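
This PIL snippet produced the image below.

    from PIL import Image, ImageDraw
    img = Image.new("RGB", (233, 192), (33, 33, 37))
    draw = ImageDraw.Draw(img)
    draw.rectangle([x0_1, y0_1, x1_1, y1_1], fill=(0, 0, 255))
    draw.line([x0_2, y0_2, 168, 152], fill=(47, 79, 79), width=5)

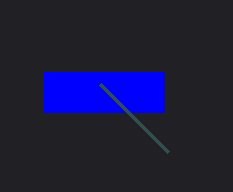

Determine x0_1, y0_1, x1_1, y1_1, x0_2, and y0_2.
x0_1 = 44; y0_1 = 72; x1_1 = 164; y1_1 = 112; x0_2 = 100; y0_2 = 84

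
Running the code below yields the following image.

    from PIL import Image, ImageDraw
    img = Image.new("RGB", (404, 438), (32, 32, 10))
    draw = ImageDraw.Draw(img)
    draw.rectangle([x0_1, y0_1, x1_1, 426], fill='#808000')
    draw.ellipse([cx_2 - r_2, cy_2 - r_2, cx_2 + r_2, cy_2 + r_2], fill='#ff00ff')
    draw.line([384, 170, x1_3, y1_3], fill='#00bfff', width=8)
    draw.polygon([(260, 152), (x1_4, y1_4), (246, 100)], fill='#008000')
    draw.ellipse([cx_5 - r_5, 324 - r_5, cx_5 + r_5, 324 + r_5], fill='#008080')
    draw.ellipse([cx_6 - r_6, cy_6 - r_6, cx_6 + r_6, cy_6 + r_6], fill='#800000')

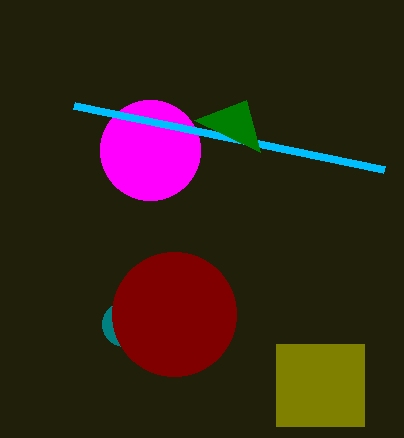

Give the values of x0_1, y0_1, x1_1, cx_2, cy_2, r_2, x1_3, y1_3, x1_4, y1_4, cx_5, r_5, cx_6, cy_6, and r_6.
x0_1 = 276; y0_1 = 344; x1_1 = 364; cx_2 = 150; cy_2 = 150; r_2 = 50; x1_3 = 74; y1_3 = 106; x1_4 = 194; y1_4 = 120; cx_5 = 124; r_5 = 22; cx_6 = 174; cy_6 = 314; r_6 = 62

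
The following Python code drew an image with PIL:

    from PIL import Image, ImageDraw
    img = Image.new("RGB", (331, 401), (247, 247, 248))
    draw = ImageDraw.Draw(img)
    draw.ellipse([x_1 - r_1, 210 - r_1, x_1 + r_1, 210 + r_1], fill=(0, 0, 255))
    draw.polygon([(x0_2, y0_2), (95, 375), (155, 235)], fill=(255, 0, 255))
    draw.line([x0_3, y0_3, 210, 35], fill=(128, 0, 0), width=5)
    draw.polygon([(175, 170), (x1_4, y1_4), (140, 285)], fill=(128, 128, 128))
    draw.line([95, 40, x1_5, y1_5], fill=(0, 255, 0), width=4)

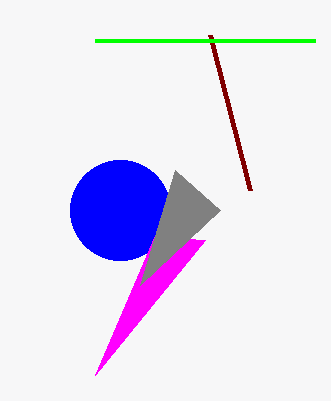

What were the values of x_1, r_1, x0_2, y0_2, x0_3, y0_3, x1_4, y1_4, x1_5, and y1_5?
x_1 = 120, r_1 = 50, x0_2 = 205, y0_2 = 240, x0_3 = 250, y0_3 = 190, x1_4 = 220, y1_4 = 210, x1_5 = 315, y1_5 = 40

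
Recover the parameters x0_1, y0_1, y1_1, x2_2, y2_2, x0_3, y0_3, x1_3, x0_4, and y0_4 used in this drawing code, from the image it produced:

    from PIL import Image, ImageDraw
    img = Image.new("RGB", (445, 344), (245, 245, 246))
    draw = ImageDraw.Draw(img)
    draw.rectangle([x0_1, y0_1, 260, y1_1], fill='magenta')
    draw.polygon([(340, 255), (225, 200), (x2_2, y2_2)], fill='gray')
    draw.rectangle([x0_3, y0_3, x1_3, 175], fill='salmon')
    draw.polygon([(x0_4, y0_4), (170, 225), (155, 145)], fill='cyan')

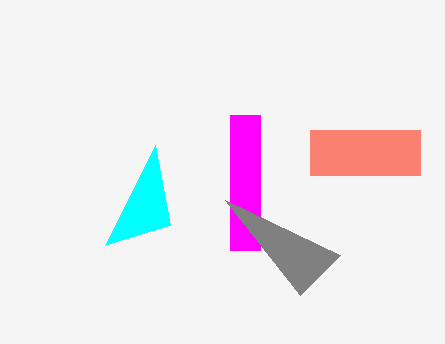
x0_1 = 230; y0_1 = 115; y1_1 = 250; x2_2 = 300; y2_2 = 295; x0_3 = 310; y0_3 = 130; x1_3 = 420; x0_4 = 105; y0_4 = 245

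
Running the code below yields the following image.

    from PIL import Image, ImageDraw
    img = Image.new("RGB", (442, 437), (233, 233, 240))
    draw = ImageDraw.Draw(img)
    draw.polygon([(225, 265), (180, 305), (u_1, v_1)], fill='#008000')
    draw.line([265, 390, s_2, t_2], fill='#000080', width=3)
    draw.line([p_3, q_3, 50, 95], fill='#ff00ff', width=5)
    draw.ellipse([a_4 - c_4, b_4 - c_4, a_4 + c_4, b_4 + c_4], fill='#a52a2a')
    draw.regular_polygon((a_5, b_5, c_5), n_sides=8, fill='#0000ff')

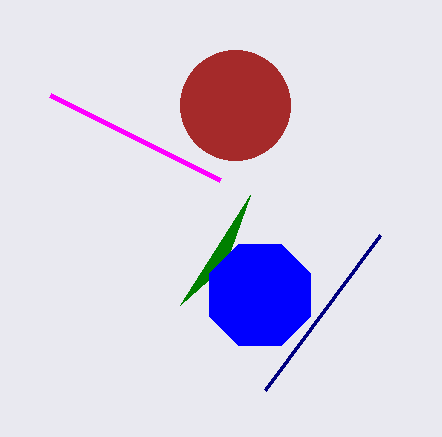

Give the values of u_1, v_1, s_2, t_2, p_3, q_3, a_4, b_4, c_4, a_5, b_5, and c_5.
u_1 = 250; v_1 = 195; s_2 = 380; t_2 = 235; p_3 = 220; q_3 = 180; a_4 = 235; b_4 = 105; c_4 = 55; a_5 = 260; b_5 = 295; c_5 = 55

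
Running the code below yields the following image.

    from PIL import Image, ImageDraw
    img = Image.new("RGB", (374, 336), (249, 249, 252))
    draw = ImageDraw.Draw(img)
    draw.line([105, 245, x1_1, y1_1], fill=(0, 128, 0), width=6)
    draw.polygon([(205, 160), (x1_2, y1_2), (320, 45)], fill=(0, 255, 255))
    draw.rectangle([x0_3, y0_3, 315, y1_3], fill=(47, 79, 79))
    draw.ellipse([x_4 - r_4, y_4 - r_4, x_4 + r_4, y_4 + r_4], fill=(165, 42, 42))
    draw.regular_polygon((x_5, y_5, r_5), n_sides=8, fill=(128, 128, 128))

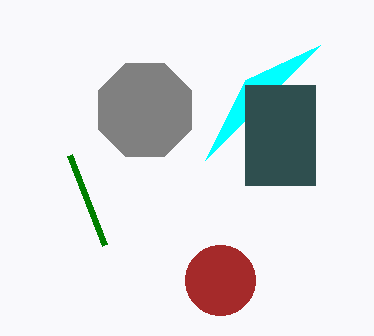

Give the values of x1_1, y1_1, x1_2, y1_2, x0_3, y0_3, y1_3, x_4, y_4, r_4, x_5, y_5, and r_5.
x1_1 = 70; y1_1 = 155; x1_2 = 245; y1_2 = 80; x0_3 = 245; y0_3 = 85; y1_3 = 185; x_4 = 220; y_4 = 280; r_4 = 35; x_5 = 145; y_5 = 110; r_5 = 50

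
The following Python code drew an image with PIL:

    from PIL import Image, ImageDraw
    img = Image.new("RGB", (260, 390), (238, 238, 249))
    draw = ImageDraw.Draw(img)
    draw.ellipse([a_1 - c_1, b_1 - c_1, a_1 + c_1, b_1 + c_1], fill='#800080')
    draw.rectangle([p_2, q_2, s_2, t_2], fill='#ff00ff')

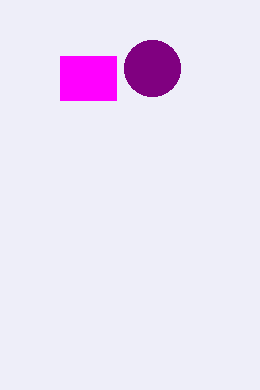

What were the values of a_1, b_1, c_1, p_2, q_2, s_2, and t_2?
a_1 = 152, b_1 = 68, c_1 = 28, p_2 = 60, q_2 = 56, s_2 = 116, t_2 = 100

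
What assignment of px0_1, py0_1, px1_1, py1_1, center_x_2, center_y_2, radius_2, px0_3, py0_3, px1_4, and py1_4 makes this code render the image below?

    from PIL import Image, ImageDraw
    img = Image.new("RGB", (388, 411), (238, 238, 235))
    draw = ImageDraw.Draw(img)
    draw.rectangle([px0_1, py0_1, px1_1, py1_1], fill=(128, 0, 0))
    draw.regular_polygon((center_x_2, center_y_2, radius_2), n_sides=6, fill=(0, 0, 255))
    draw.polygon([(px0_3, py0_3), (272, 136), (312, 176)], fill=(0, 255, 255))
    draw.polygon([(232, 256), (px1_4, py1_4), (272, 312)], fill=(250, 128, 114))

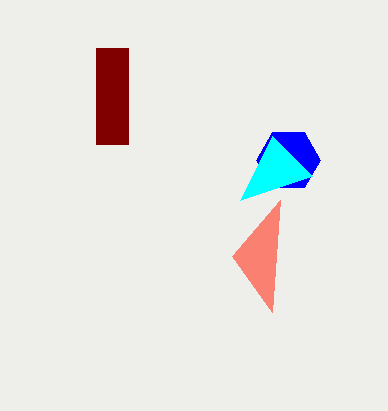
px0_1 = 96; py0_1 = 48; px1_1 = 128; py1_1 = 144; center_x_2 = 288; center_y_2 = 160; radius_2 = 32; px0_3 = 240; py0_3 = 200; px1_4 = 280; py1_4 = 200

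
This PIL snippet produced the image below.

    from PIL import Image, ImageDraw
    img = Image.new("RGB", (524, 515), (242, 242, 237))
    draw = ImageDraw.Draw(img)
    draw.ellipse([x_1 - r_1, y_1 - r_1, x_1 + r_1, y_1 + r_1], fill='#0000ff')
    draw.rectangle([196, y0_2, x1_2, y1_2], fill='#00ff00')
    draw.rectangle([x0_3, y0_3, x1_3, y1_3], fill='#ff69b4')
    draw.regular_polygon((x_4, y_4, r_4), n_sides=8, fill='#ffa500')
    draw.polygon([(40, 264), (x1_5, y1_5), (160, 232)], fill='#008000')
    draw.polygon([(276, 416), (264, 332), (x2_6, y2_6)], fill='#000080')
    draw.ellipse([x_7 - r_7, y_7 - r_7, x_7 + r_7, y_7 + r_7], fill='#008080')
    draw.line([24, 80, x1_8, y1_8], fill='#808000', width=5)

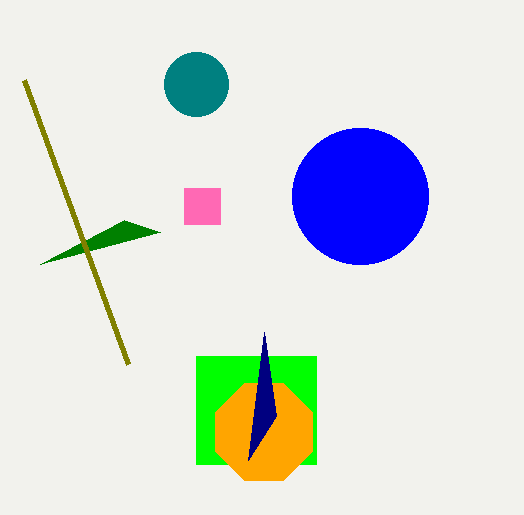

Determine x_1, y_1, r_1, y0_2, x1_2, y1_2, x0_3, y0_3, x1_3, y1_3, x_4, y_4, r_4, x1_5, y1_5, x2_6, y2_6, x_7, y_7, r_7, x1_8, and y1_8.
x_1 = 360, y_1 = 196, r_1 = 68, y0_2 = 356, x1_2 = 316, y1_2 = 464, x0_3 = 184, y0_3 = 188, x1_3 = 220, y1_3 = 224, x_4 = 264, y_4 = 432, r_4 = 52, x1_5 = 124, y1_5 = 220, x2_6 = 248, y2_6 = 460, x_7 = 196, y_7 = 84, r_7 = 32, x1_8 = 128, y1_8 = 364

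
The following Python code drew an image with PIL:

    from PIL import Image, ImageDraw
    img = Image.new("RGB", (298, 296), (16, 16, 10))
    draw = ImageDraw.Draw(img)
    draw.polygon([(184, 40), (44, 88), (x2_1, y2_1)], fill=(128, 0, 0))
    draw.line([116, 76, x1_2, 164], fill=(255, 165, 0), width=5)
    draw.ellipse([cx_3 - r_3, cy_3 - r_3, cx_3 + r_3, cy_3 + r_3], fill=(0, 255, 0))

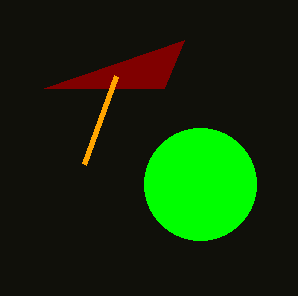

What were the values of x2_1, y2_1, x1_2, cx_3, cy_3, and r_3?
x2_1 = 164, y2_1 = 88, x1_2 = 84, cx_3 = 200, cy_3 = 184, r_3 = 56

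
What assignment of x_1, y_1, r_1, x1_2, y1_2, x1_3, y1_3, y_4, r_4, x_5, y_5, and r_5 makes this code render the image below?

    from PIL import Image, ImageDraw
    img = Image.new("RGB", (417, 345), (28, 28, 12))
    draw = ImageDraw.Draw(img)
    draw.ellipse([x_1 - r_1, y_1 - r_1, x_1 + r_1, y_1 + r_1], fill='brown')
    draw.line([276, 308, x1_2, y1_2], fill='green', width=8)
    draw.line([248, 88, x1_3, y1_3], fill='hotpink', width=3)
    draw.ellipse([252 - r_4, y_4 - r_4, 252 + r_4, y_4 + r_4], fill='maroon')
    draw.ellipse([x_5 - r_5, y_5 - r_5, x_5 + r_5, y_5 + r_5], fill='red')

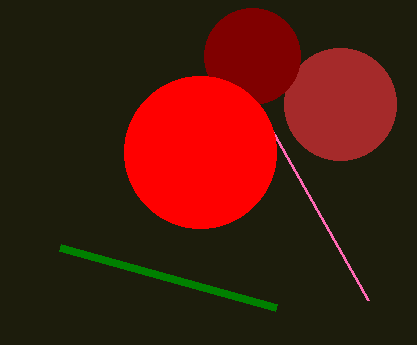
x_1 = 340; y_1 = 104; r_1 = 56; x1_2 = 60; y1_2 = 248; x1_3 = 368; y1_3 = 300; y_4 = 56; r_4 = 48; x_5 = 200; y_5 = 152; r_5 = 76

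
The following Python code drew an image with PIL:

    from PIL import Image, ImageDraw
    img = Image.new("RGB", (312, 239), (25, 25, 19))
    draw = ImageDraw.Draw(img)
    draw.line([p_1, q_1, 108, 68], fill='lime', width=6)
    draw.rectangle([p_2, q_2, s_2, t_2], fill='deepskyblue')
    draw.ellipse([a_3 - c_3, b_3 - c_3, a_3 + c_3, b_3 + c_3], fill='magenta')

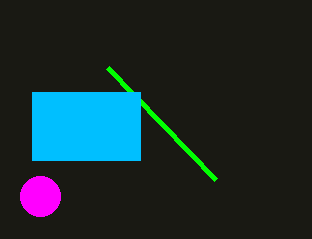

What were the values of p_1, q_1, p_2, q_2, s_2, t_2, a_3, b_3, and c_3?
p_1 = 216; q_1 = 180; p_2 = 32; q_2 = 92; s_2 = 140; t_2 = 160; a_3 = 40; b_3 = 196; c_3 = 20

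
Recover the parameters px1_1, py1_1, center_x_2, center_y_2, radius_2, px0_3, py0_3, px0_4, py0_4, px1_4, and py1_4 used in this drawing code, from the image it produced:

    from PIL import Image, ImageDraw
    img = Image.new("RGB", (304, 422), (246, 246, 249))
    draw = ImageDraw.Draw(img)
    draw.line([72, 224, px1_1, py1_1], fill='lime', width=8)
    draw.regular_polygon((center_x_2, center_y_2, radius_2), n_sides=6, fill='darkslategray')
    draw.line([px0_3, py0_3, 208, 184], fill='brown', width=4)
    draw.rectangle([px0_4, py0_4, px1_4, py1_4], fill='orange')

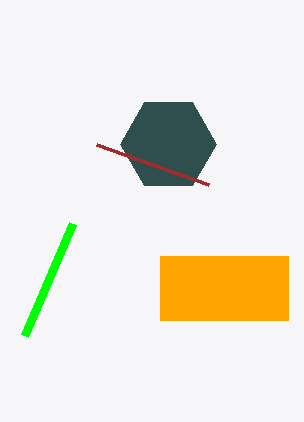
px1_1 = 24
py1_1 = 336
center_x_2 = 168
center_y_2 = 144
radius_2 = 48
px0_3 = 96
py0_3 = 144
px0_4 = 160
py0_4 = 256
px1_4 = 288
py1_4 = 320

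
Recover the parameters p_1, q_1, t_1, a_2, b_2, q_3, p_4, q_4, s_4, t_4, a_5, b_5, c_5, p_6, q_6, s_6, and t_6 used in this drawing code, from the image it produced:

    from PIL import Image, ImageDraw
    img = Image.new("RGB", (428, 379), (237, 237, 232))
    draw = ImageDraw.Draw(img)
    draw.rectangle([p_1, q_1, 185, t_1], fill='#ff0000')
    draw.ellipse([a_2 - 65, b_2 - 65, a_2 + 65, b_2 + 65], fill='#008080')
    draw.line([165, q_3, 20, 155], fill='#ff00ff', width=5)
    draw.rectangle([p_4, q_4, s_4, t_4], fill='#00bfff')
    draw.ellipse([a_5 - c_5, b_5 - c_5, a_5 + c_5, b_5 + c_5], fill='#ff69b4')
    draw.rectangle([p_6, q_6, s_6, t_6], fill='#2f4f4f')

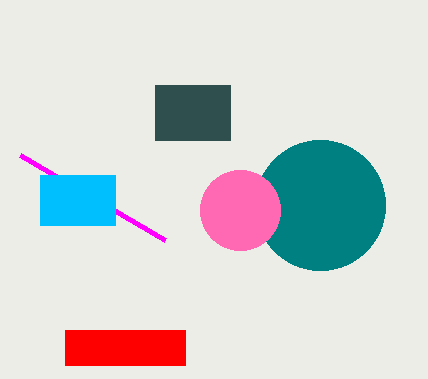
p_1 = 65
q_1 = 330
t_1 = 365
a_2 = 320
b_2 = 205
q_3 = 240
p_4 = 40
q_4 = 175
s_4 = 115
t_4 = 225
a_5 = 240
b_5 = 210
c_5 = 40
p_6 = 155
q_6 = 85
s_6 = 230
t_6 = 140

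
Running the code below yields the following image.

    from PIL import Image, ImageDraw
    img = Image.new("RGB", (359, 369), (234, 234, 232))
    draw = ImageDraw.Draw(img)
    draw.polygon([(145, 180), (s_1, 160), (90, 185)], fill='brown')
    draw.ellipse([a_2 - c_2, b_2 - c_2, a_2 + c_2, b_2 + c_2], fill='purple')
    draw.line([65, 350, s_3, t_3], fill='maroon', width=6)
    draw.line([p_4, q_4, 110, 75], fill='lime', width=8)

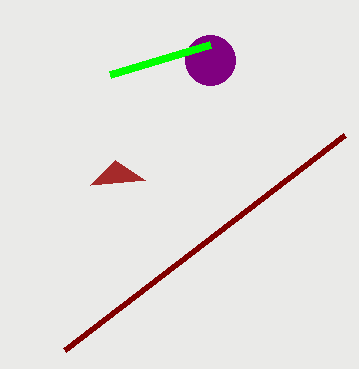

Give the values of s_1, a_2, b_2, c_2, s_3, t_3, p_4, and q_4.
s_1 = 115; a_2 = 210; b_2 = 60; c_2 = 25; s_3 = 345; t_3 = 135; p_4 = 210; q_4 = 45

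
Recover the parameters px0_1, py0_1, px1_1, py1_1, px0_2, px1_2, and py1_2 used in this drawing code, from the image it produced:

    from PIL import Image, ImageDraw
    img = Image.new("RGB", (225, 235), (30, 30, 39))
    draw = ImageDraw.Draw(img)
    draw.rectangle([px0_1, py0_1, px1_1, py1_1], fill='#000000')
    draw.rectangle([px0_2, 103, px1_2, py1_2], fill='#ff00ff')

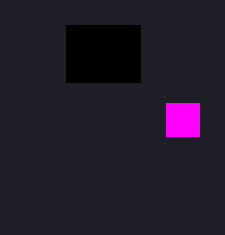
px0_1 = 66
py0_1 = 25
px1_1 = 140
py1_1 = 82
px0_2 = 166
px1_2 = 199
py1_2 = 136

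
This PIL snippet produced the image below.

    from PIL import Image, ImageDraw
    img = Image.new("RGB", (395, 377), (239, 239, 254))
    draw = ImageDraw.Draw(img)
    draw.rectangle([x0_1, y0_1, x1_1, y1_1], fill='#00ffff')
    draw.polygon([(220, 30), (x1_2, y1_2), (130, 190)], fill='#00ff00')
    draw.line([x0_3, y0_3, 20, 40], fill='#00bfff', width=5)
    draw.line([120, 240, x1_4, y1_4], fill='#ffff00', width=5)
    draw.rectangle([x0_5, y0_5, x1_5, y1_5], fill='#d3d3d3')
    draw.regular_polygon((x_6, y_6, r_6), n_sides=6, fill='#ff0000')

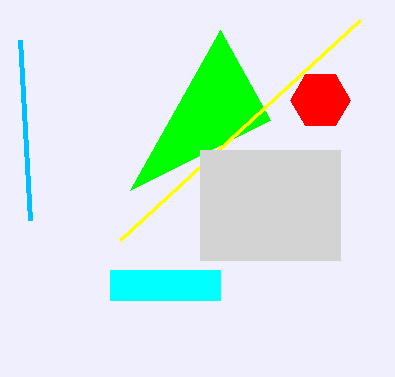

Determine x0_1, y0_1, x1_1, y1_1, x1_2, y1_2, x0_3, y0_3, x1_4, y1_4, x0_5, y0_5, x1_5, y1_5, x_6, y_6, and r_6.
x0_1 = 110, y0_1 = 270, x1_1 = 220, y1_1 = 300, x1_2 = 270, y1_2 = 120, x0_3 = 30, y0_3 = 220, x1_4 = 360, y1_4 = 20, x0_5 = 200, y0_5 = 150, x1_5 = 340, y1_5 = 260, x_6 = 320, y_6 = 100, r_6 = 30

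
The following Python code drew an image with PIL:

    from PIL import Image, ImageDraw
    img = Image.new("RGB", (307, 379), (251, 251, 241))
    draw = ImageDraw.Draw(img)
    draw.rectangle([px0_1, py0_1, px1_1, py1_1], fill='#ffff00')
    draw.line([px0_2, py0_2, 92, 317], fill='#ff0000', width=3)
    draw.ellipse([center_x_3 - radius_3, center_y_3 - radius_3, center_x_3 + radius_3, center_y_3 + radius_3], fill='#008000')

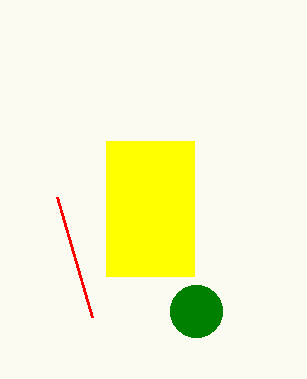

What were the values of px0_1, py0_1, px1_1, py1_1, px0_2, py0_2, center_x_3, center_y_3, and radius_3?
px0_1 = 106
py0_1 = 141
px1_1 = 194
py1_1 = 276
px0_2 = 57
py0_2 = 197
center_x_3 = 196
center_y_3 = 311
radius_3 = 26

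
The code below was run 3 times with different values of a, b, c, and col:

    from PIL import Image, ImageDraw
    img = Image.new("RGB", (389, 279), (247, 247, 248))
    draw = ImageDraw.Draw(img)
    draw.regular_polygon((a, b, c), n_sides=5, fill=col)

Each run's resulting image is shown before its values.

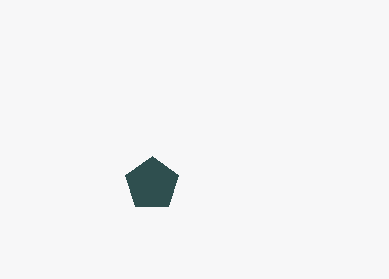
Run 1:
a = 152; b = 184; c = 28; col = 'darkslategray'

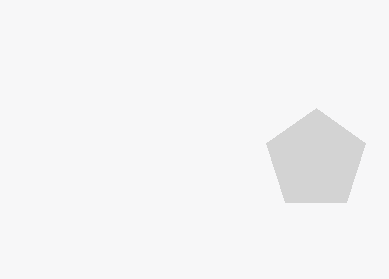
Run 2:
a = 316, b = 160, c = 52, col = 'lightgray'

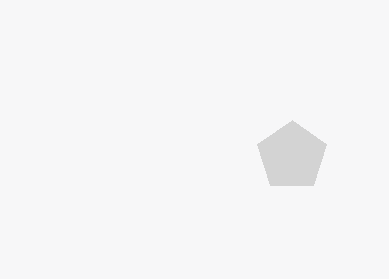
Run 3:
a = 292; b = 156; c = 36; col = 'lightgray'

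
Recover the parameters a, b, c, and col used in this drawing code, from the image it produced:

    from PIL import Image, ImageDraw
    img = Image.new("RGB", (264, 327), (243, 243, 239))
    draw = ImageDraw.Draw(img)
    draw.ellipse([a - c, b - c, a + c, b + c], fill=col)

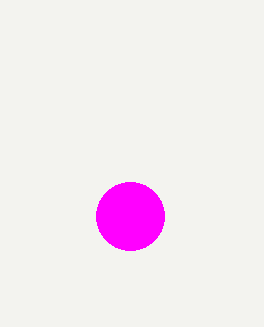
a = 130
b = 216
c = 34
col = 'magenta'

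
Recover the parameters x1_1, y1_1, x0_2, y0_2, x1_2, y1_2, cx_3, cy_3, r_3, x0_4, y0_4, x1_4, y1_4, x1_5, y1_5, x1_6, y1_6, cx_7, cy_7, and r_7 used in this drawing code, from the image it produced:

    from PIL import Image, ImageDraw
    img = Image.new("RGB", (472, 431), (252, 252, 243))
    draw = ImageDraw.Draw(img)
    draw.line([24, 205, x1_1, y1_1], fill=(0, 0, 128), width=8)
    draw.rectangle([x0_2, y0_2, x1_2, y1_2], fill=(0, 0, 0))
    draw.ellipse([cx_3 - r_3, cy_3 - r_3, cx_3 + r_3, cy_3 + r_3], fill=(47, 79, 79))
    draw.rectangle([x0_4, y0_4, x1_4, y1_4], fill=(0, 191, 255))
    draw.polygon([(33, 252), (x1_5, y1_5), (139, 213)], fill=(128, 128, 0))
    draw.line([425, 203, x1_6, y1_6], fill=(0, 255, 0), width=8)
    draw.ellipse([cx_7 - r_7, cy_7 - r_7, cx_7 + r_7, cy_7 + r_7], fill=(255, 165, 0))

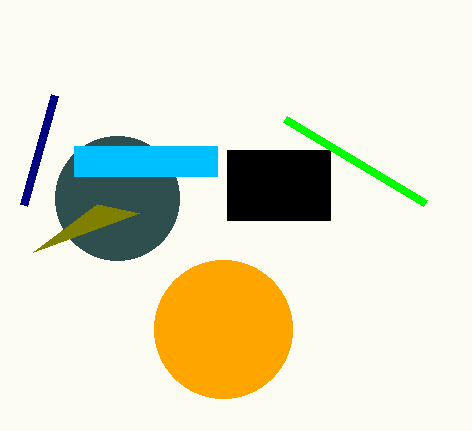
x1_1 = 55
y1_1 = 95
x0_2 = 227
y0_2 = 150
x1_2 = 330
y1_2 = 220
cx_3 = 117
cy_3 = 198
r_3 = 62
x0_4 = 74
y0_4 = 146
x1_4 = 217
y1_4 = 176
x1_5 = 97
y1_5 = 204
x1_6 = 285
y1_6 = 119
cx_7 = 223
cy_7 = 329
r_7 = 69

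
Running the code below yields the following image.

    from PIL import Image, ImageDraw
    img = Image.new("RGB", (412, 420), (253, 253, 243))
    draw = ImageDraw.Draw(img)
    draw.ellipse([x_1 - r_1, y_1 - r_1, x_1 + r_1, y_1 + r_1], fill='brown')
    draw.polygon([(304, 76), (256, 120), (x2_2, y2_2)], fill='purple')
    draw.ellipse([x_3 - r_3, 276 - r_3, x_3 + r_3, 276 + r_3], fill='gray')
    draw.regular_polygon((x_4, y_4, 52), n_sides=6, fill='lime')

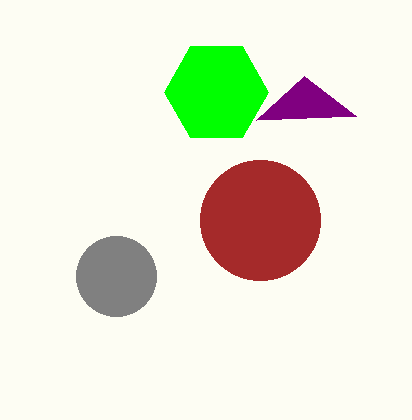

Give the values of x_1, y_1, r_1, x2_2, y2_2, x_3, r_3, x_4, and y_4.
x_1 = 260, y_1 = 220, r_1 = 60, x2_2 = 356, y2_2 = 116, x_3 = 116, r_3 = 40, x_4 = 216, y_4 = 92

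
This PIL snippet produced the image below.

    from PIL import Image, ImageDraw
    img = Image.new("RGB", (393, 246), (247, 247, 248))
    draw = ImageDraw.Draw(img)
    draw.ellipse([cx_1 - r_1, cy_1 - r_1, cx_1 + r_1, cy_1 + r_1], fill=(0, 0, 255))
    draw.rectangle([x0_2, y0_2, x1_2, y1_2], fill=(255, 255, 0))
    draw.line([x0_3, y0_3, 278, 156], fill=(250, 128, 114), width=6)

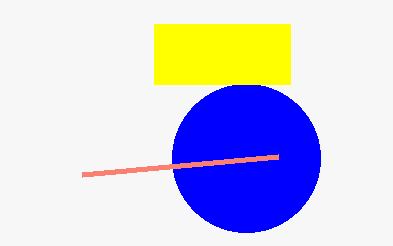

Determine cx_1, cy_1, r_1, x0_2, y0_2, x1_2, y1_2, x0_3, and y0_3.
cx_1 = 246
cy_1 = 158
r_1 = 74
x0_2 = 154
y0_2 = 24
x1_2 = 290
y1_2 = 84
x0_3 = 82
y0_3 = 174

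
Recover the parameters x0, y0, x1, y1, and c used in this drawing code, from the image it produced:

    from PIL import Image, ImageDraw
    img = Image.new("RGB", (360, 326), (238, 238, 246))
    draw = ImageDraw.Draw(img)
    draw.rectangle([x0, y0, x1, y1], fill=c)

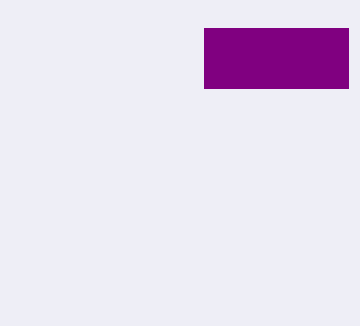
x0 = 204
y0 = 28
x1 = 348
y1 = 88
c = 'purple'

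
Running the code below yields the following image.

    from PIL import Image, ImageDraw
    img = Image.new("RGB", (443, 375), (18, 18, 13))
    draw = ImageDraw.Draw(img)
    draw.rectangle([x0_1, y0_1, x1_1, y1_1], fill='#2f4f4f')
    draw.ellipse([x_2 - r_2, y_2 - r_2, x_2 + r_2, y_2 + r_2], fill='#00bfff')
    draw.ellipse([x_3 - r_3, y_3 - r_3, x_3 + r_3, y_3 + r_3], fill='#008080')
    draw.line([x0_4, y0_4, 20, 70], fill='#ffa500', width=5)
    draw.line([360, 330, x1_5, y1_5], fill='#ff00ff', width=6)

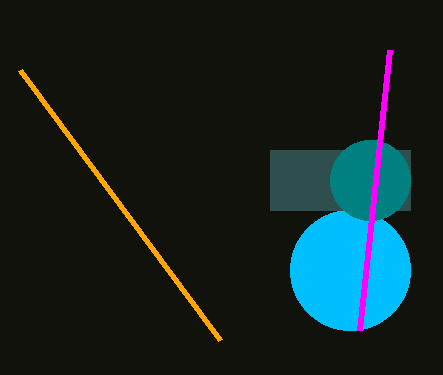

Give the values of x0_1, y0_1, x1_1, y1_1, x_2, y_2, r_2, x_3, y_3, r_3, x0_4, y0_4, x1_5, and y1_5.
x0_1 = 270
y0_1 = 150
x1_1 = 410
y1_1 = 210
x_2 = 350
y_2 = 270
r_2 = 60
x_3 = 370
y_3 = 180
r_3 = 40
x0_4 = 220
y0_4 = 340
x1_5 = 390
y1_5 = 50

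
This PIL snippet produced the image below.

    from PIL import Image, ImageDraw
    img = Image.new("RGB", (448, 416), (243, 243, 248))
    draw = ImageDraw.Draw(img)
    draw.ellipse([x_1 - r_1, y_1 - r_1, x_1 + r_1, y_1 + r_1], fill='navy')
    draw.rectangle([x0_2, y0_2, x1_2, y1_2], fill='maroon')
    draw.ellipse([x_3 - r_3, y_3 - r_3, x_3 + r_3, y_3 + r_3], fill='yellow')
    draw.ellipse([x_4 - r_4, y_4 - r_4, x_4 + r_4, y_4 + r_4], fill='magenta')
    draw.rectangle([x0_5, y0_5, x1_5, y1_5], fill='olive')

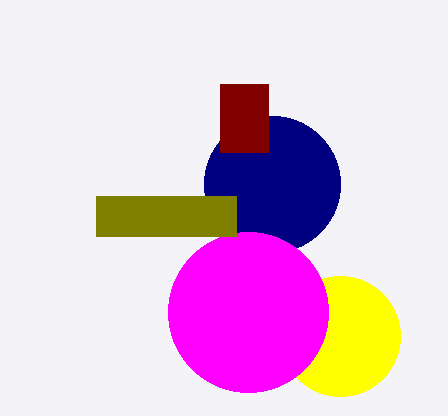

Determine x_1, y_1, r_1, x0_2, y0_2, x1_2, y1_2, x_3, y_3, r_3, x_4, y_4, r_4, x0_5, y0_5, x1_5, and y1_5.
x_1 = 272
y_1 = 184
r_1 = 68
x0_2 = 220
y0_2 = 84
x1_2 = 268
y1_2 = 152
x_3 = 340
y_3 = 336
r_3 = 60
x_4 = 248
y_4 = 312
r_4 = 80
x0_5 = 96
y0_5 = 196
x1_5 = 236
y1_5 = 236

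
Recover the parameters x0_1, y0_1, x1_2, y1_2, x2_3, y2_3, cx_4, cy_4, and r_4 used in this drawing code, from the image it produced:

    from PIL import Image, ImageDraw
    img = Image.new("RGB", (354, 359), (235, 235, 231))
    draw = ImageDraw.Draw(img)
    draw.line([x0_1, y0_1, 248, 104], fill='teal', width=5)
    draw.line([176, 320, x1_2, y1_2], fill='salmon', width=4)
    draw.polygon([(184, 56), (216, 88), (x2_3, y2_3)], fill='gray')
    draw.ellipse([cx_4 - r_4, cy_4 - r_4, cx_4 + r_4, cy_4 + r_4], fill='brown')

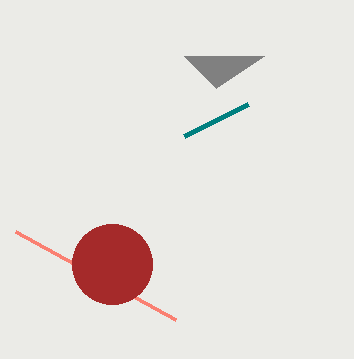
x0_1 = 184, y0_1 = 136, x1_2 = 16, y1_2 = 232, x2_3 = 264, y2_3 = 56, cx_4 = 112, cy_4 = 264, r_4 = 40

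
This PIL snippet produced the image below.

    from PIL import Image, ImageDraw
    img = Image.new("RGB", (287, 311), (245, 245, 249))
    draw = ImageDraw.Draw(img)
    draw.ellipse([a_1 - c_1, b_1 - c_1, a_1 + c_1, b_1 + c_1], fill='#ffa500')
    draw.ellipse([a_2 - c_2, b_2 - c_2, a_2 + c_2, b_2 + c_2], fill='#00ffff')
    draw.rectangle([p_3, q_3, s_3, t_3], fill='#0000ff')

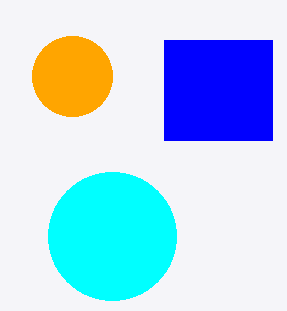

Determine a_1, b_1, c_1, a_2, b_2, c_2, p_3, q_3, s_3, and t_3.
a_1 = 72, b_1 = 76, c_1 = 40, a_2 = 112, b_2 = 236, c_2 = 64, p_3 = 164, q_3 = 40, s_3 = 272, t_3 = 140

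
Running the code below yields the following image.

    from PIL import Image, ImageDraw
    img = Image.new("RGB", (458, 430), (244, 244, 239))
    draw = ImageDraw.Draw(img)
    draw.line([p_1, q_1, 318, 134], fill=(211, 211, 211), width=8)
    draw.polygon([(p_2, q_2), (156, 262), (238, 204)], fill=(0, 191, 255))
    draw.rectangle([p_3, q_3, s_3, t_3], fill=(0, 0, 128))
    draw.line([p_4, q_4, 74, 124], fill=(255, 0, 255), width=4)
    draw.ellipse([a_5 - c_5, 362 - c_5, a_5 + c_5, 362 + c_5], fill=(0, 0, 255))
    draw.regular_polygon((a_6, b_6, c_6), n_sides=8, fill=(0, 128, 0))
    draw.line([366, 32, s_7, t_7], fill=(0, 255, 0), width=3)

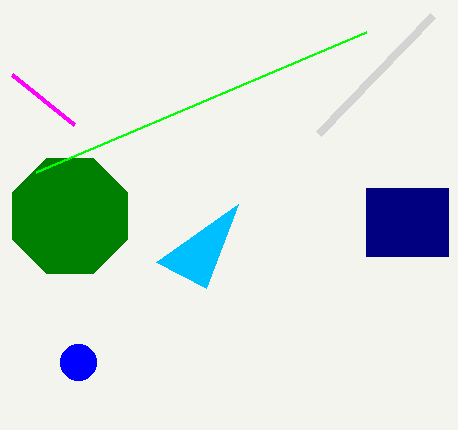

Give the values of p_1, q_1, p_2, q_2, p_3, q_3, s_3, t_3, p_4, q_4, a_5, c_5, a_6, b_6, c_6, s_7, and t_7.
p_1 = 432
q_1 = 16
p_2 = 206
q_2 = 288
p_3 = 366
q_3 = 188
s_3 = 448
t_3 = 256
p_4 = 12
q_4 = 74
a_5 = 78
c_5 = 18
a_6 = 70
b_6 = 216
c_6 = 62
s_7 = 36
t_7 = 172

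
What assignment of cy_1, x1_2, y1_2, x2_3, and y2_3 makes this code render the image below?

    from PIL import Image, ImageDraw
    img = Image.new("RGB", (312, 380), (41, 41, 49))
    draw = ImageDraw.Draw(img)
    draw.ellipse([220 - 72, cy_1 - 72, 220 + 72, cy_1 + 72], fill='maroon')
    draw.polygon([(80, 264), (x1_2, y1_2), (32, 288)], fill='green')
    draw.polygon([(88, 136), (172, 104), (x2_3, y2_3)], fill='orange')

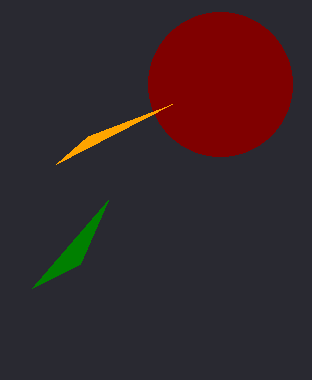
cy_1 = 84, x1_2 = 108, y1_2 = 200, x2_3 = 56, y2_3 = 164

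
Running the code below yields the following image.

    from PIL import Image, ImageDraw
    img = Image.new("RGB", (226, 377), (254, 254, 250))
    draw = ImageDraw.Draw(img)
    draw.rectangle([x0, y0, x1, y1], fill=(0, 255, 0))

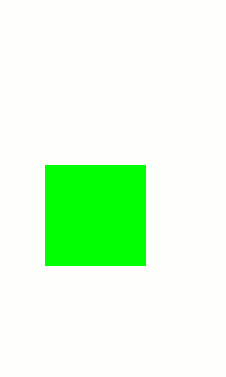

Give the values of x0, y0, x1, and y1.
x0 = 45; y0 = 165; x1 = 145; y1 = 265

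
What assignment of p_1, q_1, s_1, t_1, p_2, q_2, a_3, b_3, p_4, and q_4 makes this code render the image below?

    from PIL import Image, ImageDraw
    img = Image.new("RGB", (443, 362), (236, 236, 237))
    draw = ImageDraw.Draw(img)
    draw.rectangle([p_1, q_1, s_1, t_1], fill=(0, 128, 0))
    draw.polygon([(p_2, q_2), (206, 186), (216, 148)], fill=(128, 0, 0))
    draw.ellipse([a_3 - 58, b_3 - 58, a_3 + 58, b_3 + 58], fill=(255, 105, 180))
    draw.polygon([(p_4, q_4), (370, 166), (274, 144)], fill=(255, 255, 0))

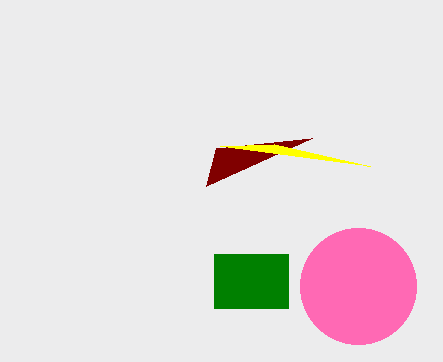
p_1 = 214
q_1 = 254
s_1 = 288
t_1 = 308
p_2 = 312
q_2 = 138
a_3 = 358
b_3 = 286
p_4 = 220
q_4 = 146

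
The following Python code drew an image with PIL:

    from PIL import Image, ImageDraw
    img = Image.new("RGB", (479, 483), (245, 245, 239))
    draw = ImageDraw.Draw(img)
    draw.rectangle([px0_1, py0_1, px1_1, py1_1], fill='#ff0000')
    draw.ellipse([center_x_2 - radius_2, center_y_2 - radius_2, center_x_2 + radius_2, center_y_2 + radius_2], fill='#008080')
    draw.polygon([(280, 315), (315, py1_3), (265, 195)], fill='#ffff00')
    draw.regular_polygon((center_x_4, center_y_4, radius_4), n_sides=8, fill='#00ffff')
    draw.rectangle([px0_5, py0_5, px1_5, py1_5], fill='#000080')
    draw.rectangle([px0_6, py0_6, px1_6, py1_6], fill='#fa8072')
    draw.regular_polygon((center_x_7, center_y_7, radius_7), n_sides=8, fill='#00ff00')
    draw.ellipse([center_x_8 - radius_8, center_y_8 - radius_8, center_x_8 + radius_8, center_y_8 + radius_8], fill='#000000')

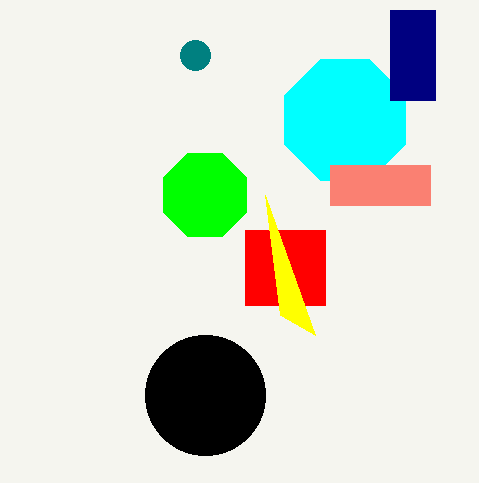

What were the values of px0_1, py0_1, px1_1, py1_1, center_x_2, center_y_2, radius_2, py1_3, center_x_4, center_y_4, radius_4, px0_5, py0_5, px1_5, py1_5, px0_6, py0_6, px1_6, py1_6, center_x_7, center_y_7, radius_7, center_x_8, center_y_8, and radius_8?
px0_1 = 245; py0_1 = 230; px1_1 = 325; py1_1 = 305; center_x_2 = 195; center_y_2 = 55; radius_2 = 15; py1_3 = 335; center_x_4 = 345; center_y_4 = 120; radius_4 = 65; px0_5 = 390; py0_5 = 10; px1_5 = 435; py1_5 = 100; px0_6 = 330; py0_6 = 165; px1_6 = 430; py1_6 = 205; center_x_7 = 205; center_y_7 = 195; radius_7 = 45; center_x_8 = 205; center_y_8 = 395; radius_8 = 60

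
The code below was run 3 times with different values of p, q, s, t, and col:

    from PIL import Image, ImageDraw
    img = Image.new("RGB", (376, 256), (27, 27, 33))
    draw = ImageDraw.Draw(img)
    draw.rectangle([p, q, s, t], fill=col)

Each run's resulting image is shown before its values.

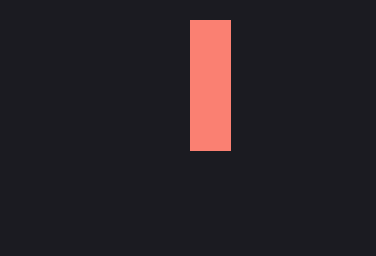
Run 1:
p = 190, q = 20, s = 230, t = 150, col = 'salmon'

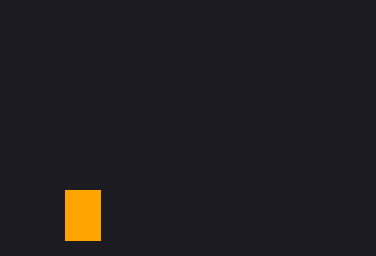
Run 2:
p = 65
q = 190
s = 100
t = 240
col = 'orange'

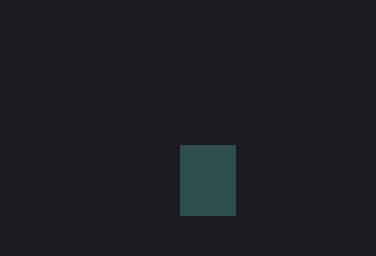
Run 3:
p = 180; q = 145; s = 235; t = 215; col = 'darkslategray'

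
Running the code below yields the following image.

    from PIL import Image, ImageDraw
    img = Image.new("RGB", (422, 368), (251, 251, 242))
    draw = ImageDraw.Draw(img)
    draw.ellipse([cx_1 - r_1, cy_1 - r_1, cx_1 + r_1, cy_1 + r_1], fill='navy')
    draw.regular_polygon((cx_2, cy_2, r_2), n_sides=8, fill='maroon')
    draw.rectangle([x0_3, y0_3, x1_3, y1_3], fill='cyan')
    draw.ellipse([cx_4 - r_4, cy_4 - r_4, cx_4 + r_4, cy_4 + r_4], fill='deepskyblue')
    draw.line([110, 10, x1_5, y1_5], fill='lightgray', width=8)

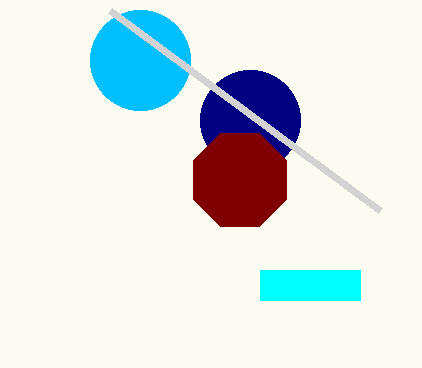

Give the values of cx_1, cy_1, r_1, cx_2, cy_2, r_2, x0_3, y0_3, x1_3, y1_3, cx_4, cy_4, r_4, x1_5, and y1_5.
cx_1 = 250, cy_1 = 120, r_1 = 50, cx_2 = 240, cy_2 = 180, r_2 = 50, x0_3 = 260, y0_3 = 270, x1_3 = 360, y1_3 = 300, cx_4 = 140, cy_4 = 60, r_4 = 50, x1_5 = 380, y1_5 = 210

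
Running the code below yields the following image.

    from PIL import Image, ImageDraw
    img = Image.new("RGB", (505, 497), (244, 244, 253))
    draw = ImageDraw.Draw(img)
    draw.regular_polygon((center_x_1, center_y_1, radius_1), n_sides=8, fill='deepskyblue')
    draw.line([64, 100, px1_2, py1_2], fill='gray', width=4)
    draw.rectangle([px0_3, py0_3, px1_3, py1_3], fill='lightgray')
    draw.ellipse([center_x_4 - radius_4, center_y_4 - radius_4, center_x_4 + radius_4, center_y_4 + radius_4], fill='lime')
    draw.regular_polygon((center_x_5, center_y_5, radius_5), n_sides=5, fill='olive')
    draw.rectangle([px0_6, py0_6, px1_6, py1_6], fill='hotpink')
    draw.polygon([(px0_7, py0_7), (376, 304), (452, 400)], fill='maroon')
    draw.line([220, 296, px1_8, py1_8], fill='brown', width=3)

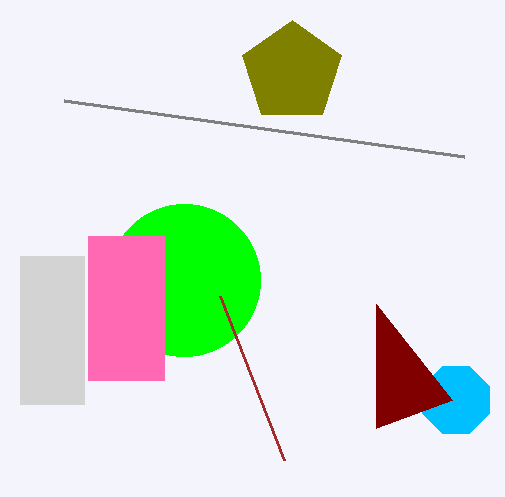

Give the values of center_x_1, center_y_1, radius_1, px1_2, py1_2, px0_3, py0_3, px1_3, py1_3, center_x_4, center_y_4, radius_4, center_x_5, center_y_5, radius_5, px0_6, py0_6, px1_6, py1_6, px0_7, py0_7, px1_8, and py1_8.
center_x_1 = 456
center_y_1 = 400
radius_1 = 36
px1_2 = 464
py1_2 = 156
px0_3 = 20
py0_3 = 256
px1_3 = 84
py1_3 = 404
center_x_4 = 184
center_y_4 = 280
radius_4 = 76
center_x_5 = 292
center_y_5 = 72
radius_5 = 52
px0_6 = 88
py0_6 = 236
px1_6 = 164
py1_6 = 380
px0_7 = 376
py0_7 = 428
px1_8 = 284
py1_8 = 460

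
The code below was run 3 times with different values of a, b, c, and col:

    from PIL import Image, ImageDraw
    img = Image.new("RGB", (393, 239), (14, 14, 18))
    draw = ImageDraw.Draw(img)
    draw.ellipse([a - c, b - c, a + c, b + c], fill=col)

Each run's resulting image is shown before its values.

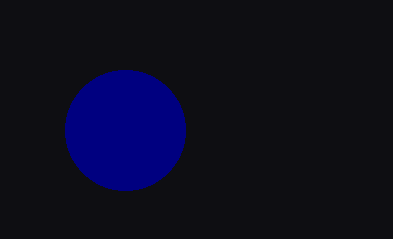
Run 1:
a = 125
b = 130
c = 60
col = 'navy'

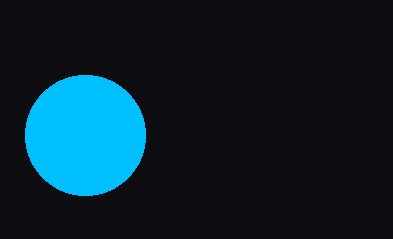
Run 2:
a = 85, b = 135, c = 60, col = 'deepskyblue'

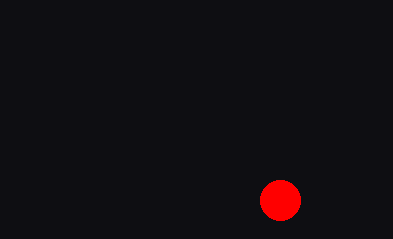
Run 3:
a = 280
b = 200
c = 20
col = 'red'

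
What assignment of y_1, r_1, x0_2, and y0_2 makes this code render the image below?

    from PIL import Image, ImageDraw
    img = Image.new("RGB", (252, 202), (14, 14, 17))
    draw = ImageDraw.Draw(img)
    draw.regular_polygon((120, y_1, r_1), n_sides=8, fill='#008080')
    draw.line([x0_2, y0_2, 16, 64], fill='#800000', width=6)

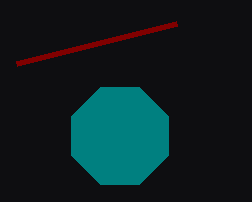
y_1 = 136, r_1 = 52, x0_2 = 176, y0_2 = 24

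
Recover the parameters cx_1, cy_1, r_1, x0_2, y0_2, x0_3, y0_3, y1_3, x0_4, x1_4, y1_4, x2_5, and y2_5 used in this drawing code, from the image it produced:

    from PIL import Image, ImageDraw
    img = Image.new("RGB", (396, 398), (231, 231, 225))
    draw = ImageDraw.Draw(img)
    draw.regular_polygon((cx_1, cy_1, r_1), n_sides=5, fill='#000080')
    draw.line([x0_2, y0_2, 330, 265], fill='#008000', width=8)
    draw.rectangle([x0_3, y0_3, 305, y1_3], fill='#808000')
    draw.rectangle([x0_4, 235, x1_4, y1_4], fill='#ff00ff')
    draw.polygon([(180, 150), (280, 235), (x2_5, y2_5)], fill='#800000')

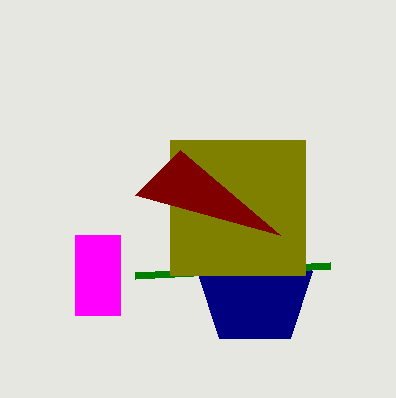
cx_1 = 255; cy_1 = 290; r_1 = 60; x0_2 = 135; y0_2 = 275; x0_3 = 170; y0_3 = 140; y1_3 = 275; x0_4 = 75; x1_4 = 120; y1_4 = 315; x2_5 = 135; y2_5 = 195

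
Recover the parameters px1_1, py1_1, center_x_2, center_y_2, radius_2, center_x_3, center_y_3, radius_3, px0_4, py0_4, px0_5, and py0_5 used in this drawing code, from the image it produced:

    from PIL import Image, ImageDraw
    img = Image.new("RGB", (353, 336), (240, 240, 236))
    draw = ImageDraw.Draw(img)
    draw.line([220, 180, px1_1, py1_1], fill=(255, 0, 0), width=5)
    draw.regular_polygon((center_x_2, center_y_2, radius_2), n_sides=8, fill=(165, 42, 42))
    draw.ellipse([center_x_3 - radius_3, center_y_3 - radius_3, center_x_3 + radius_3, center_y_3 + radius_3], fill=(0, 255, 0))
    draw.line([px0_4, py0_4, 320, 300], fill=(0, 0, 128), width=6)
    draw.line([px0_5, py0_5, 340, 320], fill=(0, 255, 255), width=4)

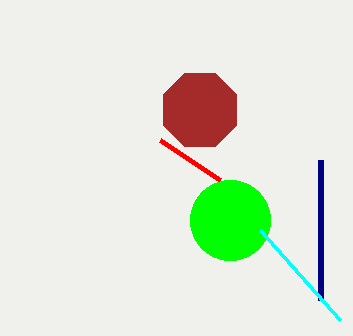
px1_1 = 160; py1_1 = 140; center_x_2 = 200; center_y_2 = 110; radius_2 = 40; center_x_3 = 230; center_y_3 = 220; radius_3 = 40; px0_4 = 320; py0_4 = 160; px0_5 = 260; py0_5 = 230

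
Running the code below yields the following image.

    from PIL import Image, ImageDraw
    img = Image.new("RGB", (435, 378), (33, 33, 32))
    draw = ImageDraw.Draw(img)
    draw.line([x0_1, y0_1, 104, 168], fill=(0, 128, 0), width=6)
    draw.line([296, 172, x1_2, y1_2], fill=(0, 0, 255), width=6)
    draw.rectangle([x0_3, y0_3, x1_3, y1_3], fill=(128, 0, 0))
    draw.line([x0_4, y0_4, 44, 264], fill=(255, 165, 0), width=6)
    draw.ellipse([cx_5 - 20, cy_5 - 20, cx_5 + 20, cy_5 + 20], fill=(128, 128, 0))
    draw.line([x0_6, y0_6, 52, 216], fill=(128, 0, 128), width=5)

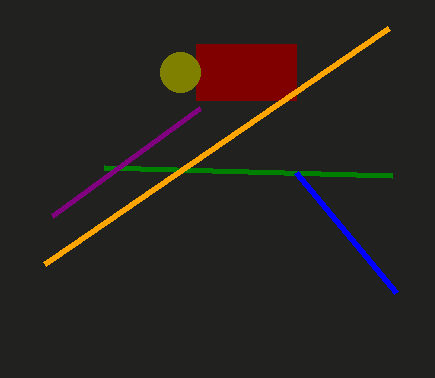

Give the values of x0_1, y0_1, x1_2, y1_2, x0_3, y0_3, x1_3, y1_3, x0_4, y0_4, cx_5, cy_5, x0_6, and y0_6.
x0_1 = 392, y0_1 = 176, x1_2 = 396, y1_2 = 292, x0_3 = 196, y0_3 = 44, x1_3 = 296, y1_3 = 100, x0_4 = 388, y0_4 = 28, cx_5 = 180, cy_5 = 72, x0_6 = 200, y0_6 = 108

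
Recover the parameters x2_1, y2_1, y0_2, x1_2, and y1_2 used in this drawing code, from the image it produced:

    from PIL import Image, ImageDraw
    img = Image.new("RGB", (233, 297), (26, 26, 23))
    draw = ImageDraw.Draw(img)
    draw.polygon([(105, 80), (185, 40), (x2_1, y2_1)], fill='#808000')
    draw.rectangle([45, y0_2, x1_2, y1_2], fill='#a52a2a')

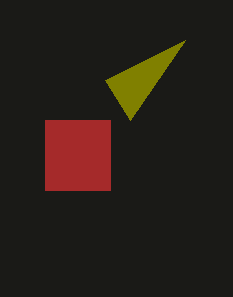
x2_1 = 130, y2_1 = 120, y0_2 = 120, x1_2 = 110, y1_2 = 190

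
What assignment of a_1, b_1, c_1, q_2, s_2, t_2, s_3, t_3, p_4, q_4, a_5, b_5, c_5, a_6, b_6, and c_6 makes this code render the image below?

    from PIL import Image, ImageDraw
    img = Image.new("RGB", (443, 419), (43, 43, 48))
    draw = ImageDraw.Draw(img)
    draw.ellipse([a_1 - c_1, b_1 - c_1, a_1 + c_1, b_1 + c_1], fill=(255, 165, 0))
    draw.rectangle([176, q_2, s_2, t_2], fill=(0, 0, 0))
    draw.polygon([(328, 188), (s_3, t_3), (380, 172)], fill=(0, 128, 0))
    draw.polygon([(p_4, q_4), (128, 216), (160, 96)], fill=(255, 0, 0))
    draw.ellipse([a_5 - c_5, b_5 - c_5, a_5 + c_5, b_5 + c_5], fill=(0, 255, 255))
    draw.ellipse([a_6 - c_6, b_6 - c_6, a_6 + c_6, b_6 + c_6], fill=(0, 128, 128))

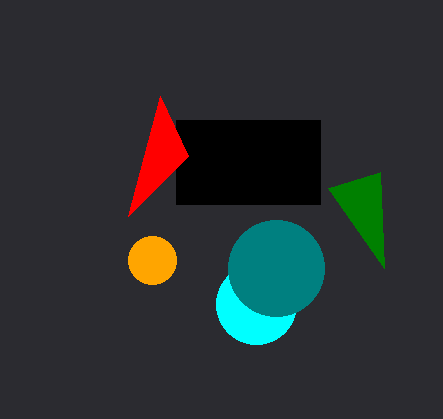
a_1 = 152
b_1 = 260
c_1 = 24
q_2 = 120
s_2 = 320
t_2 = 204
s_3 = 384
t_3 = 268
p_4 = 188
q_4 = 156
a_5 = 256
b_5 = 304
c_5 = 40
a_6 = 276
b_6 = 268
c_6 = 48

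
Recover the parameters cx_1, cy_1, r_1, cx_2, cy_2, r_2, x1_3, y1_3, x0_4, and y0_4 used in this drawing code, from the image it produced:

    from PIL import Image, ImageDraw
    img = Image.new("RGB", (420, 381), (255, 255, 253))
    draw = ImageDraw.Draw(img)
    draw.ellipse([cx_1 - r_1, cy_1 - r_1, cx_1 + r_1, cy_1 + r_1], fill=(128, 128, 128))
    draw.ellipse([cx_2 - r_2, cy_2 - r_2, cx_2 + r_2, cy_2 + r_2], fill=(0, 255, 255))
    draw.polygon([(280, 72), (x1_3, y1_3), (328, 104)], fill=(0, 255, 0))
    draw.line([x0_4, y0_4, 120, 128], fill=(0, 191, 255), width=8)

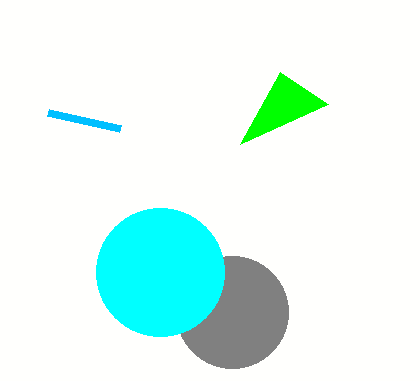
cx_1 = 232, cy_1 = 312, r_1 = 56, cx_2 = 160, cy_2 = 272, r_2 = 64, x1_3 = 240, y1_3 = 144, x0_4 = 48, y0_4 = 112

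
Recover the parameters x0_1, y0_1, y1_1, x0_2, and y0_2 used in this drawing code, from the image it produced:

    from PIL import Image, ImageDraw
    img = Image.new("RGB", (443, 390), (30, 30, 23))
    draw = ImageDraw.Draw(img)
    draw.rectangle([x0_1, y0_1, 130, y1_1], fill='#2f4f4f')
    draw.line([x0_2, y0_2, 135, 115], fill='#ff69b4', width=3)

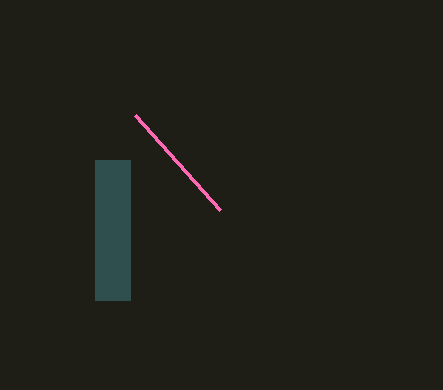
x0_1 = 95, y0_1 = 160, y1_1 = 300, x0_2 = 220, y0_2 = 210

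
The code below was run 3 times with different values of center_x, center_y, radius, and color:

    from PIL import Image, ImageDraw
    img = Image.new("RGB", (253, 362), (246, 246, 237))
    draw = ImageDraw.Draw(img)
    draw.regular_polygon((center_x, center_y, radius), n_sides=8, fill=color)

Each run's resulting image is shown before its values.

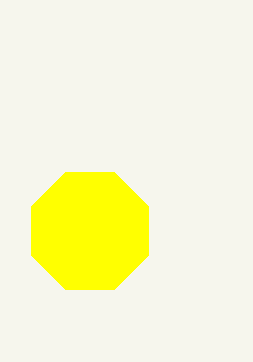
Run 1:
center_x = 90, center_y = 231, radius = 63, color = 'yellow'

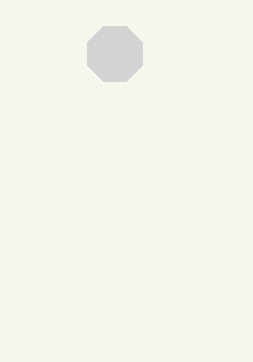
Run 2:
center_x = 115; center_y = 54; radius = 30; color = 'lightgray'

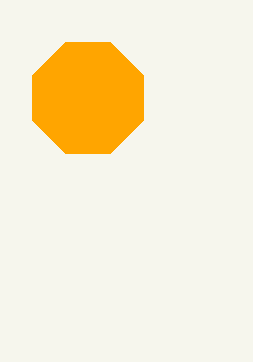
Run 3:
center_x = 88; center_y = 98; radius = 60; color = 'orange'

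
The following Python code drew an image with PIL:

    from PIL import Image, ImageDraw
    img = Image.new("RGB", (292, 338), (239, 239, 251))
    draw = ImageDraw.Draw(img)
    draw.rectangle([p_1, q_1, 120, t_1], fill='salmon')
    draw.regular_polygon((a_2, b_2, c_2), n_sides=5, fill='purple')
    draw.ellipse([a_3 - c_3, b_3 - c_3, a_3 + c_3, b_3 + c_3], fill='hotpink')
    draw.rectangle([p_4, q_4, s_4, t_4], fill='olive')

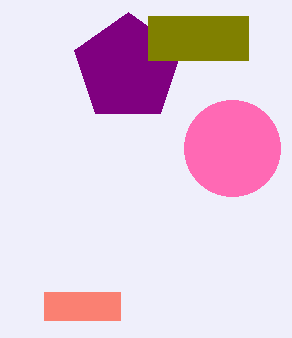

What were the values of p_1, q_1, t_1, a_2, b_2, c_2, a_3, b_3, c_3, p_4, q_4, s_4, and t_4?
p_1 = 44
q_1 = 292
t_1 = 320
a_2 = 128
b_2 = 68
c_2 = 56
a_3 = 232
b_3 = 148
c_3 = 48
p_4 = 148
q_4 = 16
s_4 = 248
t_4 = 60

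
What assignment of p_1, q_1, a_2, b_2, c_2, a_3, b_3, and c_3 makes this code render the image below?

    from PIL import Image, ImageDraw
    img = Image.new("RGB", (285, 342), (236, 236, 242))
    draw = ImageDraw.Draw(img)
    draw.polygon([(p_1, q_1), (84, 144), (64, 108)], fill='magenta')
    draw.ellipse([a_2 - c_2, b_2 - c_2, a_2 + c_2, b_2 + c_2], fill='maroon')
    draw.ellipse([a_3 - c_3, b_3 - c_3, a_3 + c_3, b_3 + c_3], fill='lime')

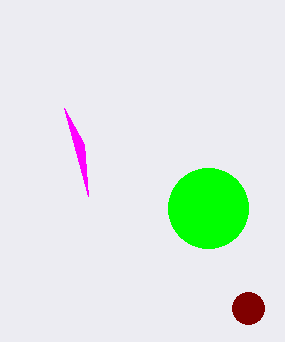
p_1 = 88; q_1 = 196; a_2 = 248; b_2 = 308; c_2 = 16; a_3 = 208; b_3 = 208; c_3 = 40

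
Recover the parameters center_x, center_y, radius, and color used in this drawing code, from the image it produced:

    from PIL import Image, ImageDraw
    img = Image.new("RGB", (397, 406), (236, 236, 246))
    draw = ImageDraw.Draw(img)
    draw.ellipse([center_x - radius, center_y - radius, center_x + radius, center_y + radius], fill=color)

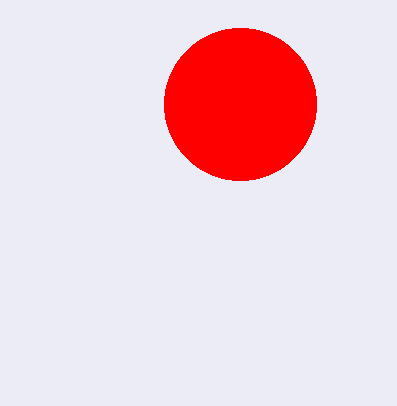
center_x = 240; center_y = 104; radius = 76; color = 'red'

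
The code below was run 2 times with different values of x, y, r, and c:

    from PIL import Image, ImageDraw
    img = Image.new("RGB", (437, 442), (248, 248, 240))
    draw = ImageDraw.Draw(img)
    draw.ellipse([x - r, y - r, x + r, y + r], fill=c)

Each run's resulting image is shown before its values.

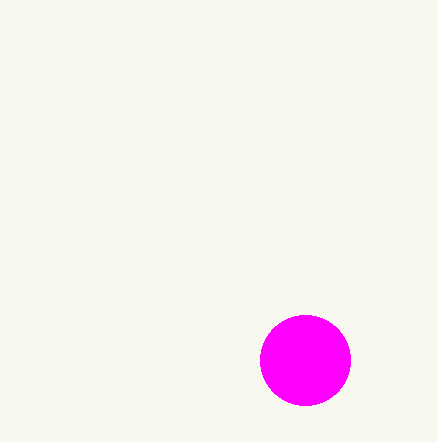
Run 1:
x = 305; y = 360; r = 45; c = 'magenta'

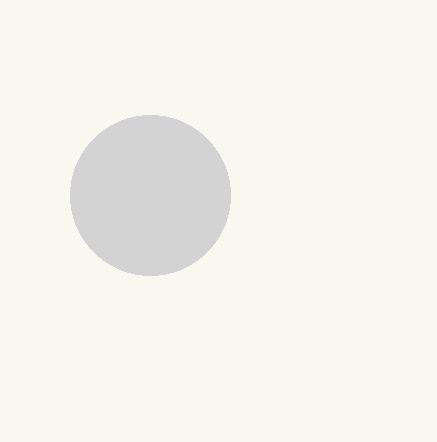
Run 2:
x = 150; y = 195; r = 80; c = 'lightgray'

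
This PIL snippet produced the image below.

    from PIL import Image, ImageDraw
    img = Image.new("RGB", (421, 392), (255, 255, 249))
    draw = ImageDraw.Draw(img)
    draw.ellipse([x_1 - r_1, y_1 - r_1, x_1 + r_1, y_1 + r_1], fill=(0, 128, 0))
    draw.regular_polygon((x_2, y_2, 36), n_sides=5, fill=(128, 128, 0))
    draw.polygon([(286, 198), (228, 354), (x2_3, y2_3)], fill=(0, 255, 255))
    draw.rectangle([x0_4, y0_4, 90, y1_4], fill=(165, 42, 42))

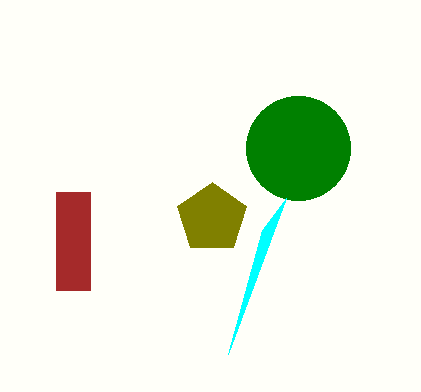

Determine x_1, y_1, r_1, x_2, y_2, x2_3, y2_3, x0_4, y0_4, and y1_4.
x_1 = 298; y_1 = 148; r_1 = 52; x_2 = 212; y_2 = 218; x2_3 = 262; y2_3 = 230; x0_4 = 56; y0_4 = 192; y1_4 = 290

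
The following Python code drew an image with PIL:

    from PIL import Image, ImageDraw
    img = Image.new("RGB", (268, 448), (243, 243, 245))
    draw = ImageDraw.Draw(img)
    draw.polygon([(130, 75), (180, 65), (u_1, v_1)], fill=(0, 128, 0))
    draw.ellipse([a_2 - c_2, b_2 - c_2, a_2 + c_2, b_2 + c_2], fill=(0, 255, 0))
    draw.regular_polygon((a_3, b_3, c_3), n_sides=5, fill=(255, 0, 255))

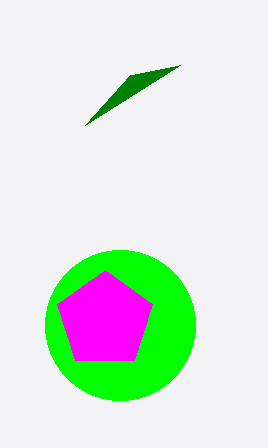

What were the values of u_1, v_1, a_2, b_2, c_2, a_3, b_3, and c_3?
u_1 = 85; v_1 = 125; a_2 = 120; b_2 = 325; c_2 = 75; a_3 = 105; b_3 = 320; c_3 = 50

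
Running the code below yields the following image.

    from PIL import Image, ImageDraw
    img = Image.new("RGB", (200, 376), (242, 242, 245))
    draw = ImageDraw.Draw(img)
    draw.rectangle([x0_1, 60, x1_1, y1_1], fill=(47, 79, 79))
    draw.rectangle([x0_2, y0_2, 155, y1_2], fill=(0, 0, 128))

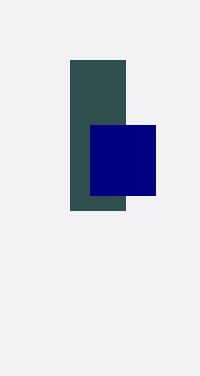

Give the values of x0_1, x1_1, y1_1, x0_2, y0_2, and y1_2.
x0_1 = 70; x1_1 = 125; y1_1 = 210; x0_2 = 90; y0_2 = 125; y1_2 = 195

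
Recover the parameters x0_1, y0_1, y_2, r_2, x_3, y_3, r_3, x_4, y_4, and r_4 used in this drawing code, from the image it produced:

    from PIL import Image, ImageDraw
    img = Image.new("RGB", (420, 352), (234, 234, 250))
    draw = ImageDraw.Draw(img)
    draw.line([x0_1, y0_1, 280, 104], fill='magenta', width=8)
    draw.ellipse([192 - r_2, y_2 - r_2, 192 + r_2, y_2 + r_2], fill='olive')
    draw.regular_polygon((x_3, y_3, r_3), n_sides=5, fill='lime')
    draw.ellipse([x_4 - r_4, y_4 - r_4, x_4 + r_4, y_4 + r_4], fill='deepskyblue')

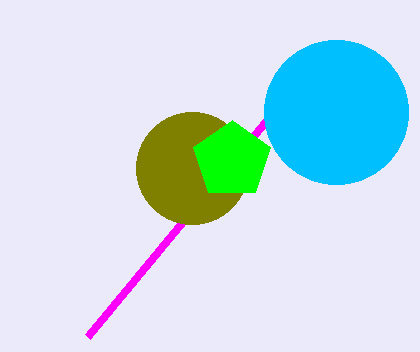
x0_1 = 88
y0_1 = 336
y_2 = 168
r_2 = 56
x_3 = 232
y_3 = 160
r_3 = 40
x_4 = 336
y_4 = 112
r_4 = 72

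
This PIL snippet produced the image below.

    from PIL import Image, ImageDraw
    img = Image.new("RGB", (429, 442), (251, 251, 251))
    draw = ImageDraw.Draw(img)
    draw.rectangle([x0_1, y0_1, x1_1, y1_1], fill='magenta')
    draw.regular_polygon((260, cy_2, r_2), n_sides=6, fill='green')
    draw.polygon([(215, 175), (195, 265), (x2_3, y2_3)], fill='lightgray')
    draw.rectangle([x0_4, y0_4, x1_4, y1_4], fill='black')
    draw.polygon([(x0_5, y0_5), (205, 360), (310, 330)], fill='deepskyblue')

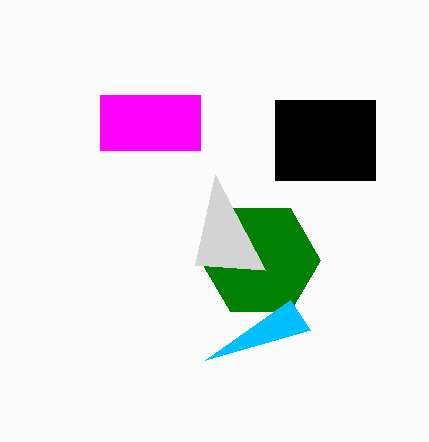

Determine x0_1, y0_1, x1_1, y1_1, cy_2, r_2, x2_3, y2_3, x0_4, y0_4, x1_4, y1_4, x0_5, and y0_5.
x0_1 = 100
y0_1 = 95
x1_1 = 200
y1_1 = 150
cy_2 = 260
r_2 = 60
x2_3 = 265
y2_3 = 270
x0_4 = 275
y0_4 = 100
x1_4 = 375
y1_4 = 180
x0_5 = 290
y0_5 = 300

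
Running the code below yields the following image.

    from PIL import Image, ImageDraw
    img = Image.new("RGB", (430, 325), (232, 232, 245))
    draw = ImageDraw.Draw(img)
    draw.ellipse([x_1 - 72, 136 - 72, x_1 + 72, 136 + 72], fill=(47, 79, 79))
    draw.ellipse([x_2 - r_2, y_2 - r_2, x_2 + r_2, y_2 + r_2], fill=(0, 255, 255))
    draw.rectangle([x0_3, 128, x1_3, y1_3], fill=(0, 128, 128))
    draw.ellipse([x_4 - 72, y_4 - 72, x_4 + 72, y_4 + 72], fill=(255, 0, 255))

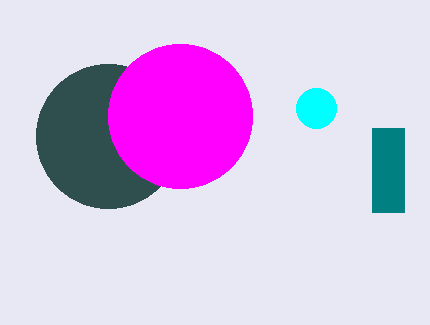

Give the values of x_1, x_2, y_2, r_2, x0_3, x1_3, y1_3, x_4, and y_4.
x_1 = 108, x_2 = 316, y_2 = 108, r_2 = 20, x0_3 = 372, x1_3 = 404, y1_3 = 212, x_4 = 180, y_4 = 116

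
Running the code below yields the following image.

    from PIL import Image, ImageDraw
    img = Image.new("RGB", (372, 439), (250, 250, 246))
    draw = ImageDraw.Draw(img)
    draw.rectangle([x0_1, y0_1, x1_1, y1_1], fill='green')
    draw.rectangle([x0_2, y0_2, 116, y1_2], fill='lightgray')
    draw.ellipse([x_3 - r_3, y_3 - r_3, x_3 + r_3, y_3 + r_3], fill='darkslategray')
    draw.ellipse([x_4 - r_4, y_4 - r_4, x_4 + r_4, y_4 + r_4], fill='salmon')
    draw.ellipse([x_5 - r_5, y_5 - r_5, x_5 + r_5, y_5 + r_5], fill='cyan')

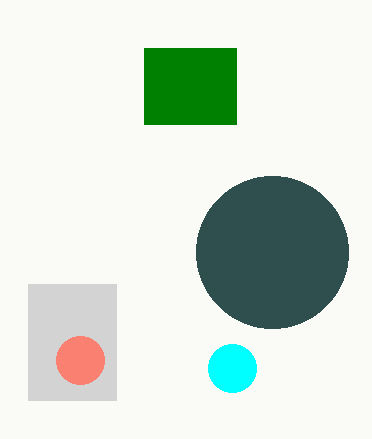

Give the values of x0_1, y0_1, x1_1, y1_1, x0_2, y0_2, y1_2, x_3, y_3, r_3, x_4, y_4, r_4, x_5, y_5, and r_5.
x0_1 = 144
y0_1 = 48
x1_1 = 236
y1_1 = 124
x0_2 = 28
y0_2 = 284
y1_2 = 400
x_3 = 272
y_3 = 252
r_3 = 76
x_4 = 80
y_4 = 360
r_4 = 24
x_5 = 232
y_5 = 368
r_5 = 24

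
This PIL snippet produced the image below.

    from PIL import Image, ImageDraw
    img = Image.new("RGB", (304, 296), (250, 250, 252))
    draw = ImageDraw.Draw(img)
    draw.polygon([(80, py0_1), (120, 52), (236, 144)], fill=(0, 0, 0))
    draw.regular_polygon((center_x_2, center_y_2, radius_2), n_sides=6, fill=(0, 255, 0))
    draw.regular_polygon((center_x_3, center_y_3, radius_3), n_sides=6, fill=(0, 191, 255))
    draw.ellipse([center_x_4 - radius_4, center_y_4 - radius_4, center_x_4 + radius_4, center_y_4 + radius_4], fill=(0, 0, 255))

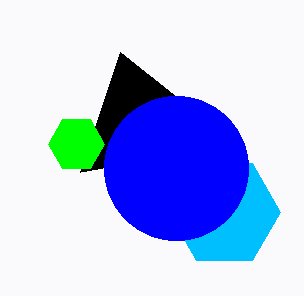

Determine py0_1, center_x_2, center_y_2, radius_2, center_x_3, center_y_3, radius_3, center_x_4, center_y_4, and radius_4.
py0_1 = 172, center_x_2 = 76, center_y_2 = 144, radius_2 = 28, center_x_3 = 224, center_y_3 = 212, radius_3 = 56, center_x_4 = 176, center_y_4 = 168, radius_4 = 72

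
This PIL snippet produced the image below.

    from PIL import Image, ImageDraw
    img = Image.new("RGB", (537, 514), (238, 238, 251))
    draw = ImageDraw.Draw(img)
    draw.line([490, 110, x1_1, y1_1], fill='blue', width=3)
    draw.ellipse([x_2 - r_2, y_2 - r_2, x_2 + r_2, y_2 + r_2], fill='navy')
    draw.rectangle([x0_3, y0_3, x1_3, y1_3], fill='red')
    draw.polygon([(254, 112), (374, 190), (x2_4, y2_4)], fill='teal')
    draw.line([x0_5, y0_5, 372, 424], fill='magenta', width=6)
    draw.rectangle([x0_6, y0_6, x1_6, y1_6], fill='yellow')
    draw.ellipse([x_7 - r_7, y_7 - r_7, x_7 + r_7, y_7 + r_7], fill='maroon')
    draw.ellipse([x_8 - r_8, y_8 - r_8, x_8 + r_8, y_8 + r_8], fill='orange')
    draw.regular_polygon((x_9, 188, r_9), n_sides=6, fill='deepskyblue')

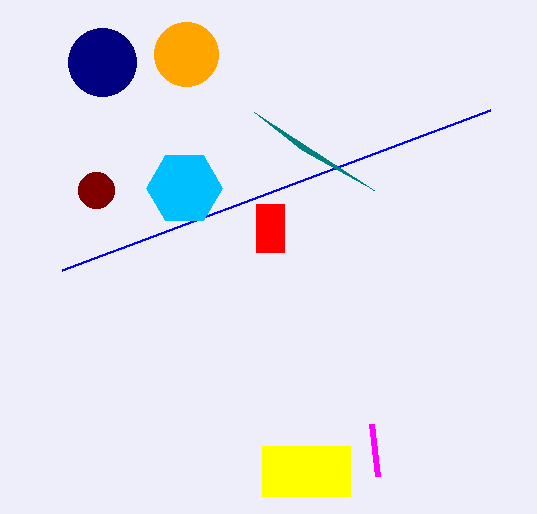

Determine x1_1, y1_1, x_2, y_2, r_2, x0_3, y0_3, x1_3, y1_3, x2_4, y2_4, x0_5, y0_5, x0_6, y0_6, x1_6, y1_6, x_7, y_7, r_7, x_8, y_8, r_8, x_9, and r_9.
x1_1 = 62, y1_1 = 270, x_2 = 102, y_2 = 62, r_2 = 34, x0_3 = 256, y0_3 = 204, x1_3 = 284, y1_3 = 252, x2_4 = 302, y2_4 = 150, x0_5 = 378, y0_5 = 476, x0_6 = 262, y0_6 = 446, x1_6 = 350, y1_6 = 496, x_7 = 96, y_7 = 190, r_7 = 18, x_8 = 186, y_8 = 54, r_8 = 32, x_9 = 184, r_9 = 38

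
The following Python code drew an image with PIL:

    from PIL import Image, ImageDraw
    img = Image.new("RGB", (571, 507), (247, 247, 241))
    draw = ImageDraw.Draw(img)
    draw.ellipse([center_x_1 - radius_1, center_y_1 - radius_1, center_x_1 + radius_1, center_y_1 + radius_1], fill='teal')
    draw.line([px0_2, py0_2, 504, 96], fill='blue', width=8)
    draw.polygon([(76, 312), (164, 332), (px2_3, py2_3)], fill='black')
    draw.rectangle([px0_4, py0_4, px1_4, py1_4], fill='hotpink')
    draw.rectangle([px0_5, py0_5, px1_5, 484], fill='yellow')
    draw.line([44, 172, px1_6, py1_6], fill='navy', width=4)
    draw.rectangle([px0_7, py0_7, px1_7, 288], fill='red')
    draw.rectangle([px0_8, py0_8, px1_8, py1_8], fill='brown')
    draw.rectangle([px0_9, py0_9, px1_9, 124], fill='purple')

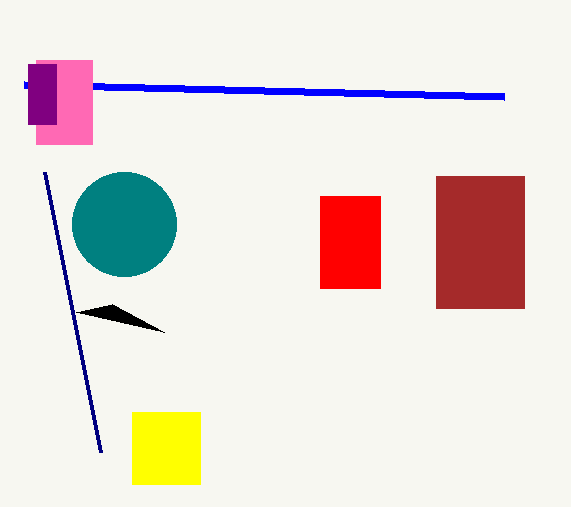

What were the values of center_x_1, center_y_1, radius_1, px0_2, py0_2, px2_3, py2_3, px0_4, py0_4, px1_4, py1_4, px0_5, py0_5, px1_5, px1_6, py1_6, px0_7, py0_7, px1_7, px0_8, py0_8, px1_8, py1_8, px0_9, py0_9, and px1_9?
center_x_1 = 124
center_y_1 = 224
radius_1 = 52
px0_2 = 24
py0_2 = 84
px2_3 = 112
py2_3 = 304
px0_4 = 36
py0_4 = 60
px1_4 = 92
py1_4 = 144
px0_5 = 132
py0_5 = 412
px1_5 = 200
px1_6 = 100
py1_6 = 452
px0_7 = 320
py0_7 = 196
px1_7 = 380
px0_8 = 436
py0_8 = 176
px1_8 = 524
py1_8 = 308
px0_9 = 28
py0_9 = 64
px1_9 = 56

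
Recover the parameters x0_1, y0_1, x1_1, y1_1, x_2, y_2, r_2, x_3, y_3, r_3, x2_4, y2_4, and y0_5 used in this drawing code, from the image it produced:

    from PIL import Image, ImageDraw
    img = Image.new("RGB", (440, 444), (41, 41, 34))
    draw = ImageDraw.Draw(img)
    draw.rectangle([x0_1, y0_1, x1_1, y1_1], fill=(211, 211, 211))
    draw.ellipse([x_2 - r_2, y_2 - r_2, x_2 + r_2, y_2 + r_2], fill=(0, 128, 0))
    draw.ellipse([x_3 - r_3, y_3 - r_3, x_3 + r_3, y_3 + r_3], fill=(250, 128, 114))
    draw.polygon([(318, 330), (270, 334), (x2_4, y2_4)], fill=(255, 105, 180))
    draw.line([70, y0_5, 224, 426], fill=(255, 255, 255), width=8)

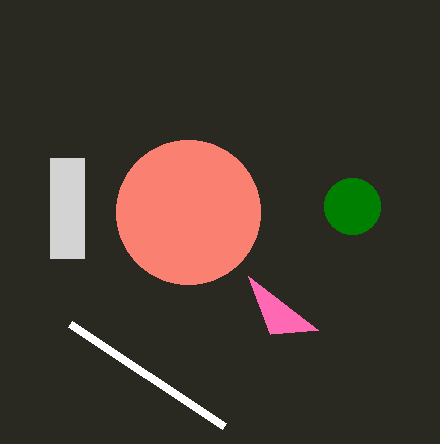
x0_1 = 50; y0_1 = 158; x1_1 = 84; y1_1 = 258; x_2 = 352; y_2 = 206; r_2 = 28; x_3 = 188; y_3 = 212; r_3 = 72; x2_4 = 248; y2_4 = 276; y0_5 = 324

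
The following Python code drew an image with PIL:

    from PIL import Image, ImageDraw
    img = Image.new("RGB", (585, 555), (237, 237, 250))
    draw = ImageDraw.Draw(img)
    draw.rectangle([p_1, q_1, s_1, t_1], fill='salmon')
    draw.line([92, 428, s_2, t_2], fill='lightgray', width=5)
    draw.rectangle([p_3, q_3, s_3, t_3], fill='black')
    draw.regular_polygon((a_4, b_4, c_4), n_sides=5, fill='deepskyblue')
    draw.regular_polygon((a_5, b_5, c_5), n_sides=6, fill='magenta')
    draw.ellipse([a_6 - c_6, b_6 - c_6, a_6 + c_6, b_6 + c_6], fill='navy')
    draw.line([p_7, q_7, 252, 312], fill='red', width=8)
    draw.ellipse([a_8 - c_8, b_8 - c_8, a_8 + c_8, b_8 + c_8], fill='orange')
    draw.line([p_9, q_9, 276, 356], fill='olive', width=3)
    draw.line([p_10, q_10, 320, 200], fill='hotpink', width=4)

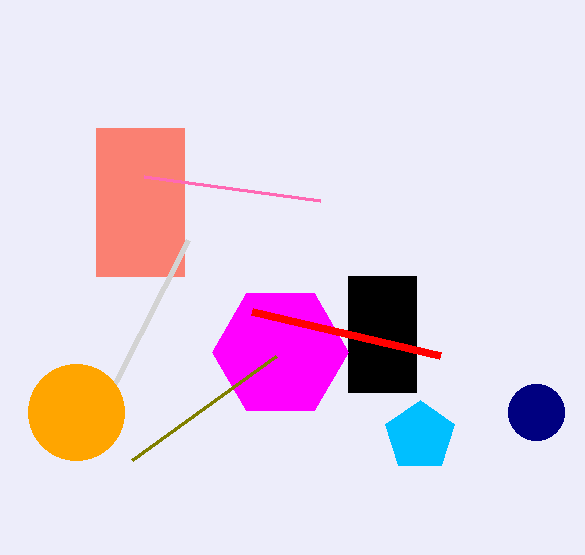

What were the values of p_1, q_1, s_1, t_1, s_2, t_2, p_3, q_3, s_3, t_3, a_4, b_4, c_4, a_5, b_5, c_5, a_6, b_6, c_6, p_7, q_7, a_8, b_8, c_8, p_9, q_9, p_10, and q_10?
p_1 = 96; q_1 = 128; s_1 = 184; t_1 = 276; s_2 = 188; t_2 = 240; p_3 = 348; q_3 = 276; s_3 = 416; t_3 = 392; a_4 = 420; b_4 = 436; c_4 = 36; a_5 = 280; b_5 = 352; c_5 = 68; a_6 = 536; b_6 = 412; c_6 = 28; p_7 = 440; q_7 = 356; a_8 = 76; b_8 = 412; c_8 = 48; p_9 = 132; q_9 = 460; p_10 = 144; q_10 = 176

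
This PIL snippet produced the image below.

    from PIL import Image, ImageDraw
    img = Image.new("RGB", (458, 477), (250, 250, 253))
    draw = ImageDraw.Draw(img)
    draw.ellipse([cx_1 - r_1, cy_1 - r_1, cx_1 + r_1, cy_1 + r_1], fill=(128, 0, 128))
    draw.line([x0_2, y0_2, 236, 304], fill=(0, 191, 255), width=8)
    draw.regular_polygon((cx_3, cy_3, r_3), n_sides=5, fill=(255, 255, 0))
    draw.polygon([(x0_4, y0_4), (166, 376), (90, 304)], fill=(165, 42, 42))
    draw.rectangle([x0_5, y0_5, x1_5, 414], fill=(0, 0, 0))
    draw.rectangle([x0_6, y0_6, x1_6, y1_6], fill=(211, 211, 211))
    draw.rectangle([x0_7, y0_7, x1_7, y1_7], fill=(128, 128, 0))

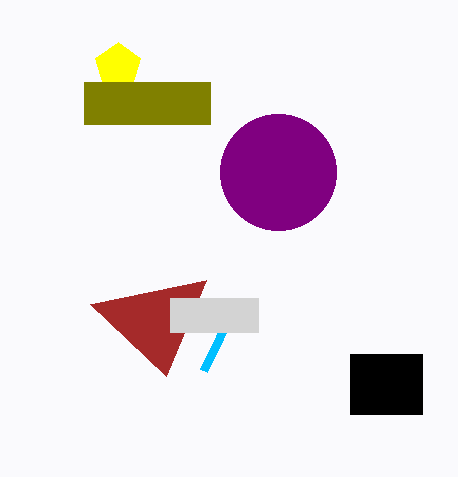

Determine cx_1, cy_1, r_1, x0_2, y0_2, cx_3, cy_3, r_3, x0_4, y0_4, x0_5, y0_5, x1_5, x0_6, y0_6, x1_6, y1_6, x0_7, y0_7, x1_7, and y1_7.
cx_1 = 278; cy_1 = 172; r_1 = 58; x0_2 = 204; y0_2 = 370; cx_3 = 118; cy_3 = 66; r_3 = 24; x0_4 = 206; y0_4 = 280; x0_5 = 350; y0_5 = 354; x1_5 = 422; x0_6 = 170; y0_6 = 298; x1_6 = 258; y1_6 = 332; x0_7 = 84; y0_7 = 82; x1_7 = 210; y1_7 = 124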